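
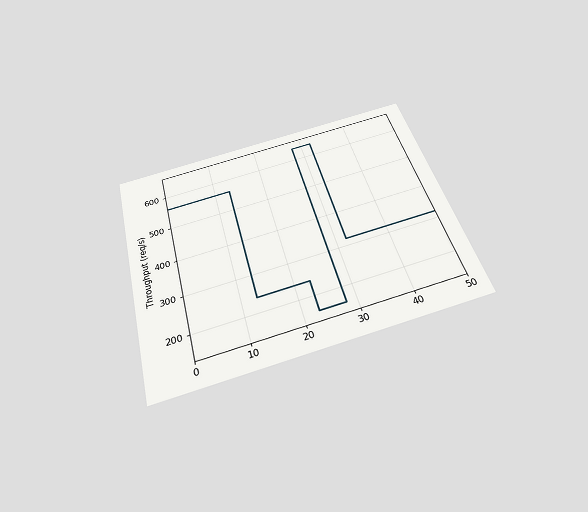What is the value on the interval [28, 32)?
640req/s

The chart is tilted about 15° counter-clockwise and viewed slightly from below. On [28, 32) the step sits at 640req/s.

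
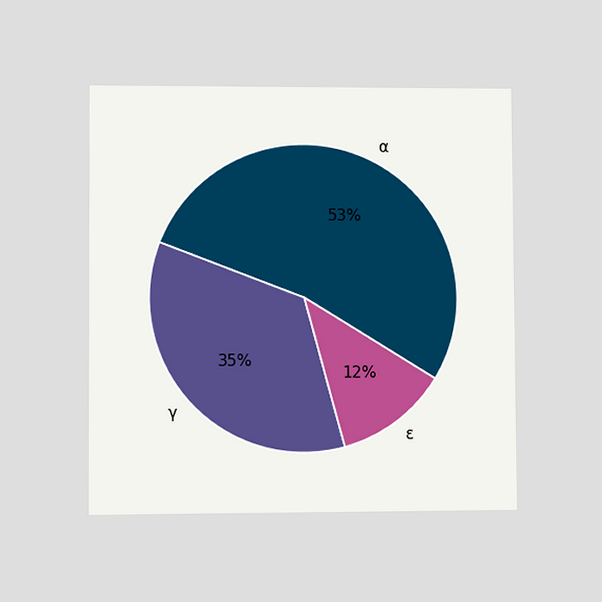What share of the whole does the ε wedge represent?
The chart is viewed at a slight angle. The ε slice takes up 12% of the pie.

12%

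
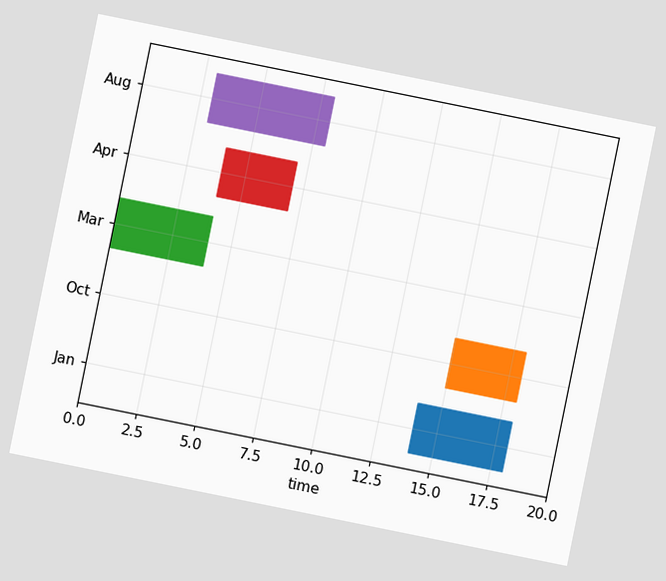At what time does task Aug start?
3

The chart is tilted about 11° clockwise. The Aug bar begins at t=3.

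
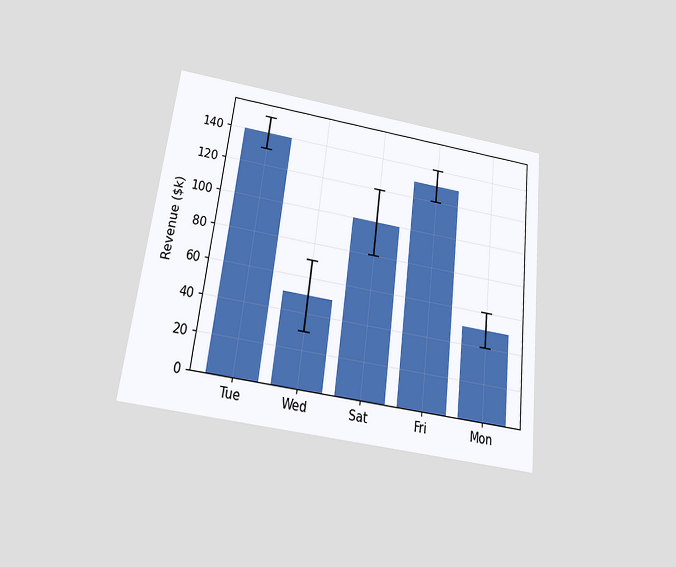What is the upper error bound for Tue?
$150k

The chart is tilted about 7° clockwise and viewed slightly from below. The Tue bar's upper whisker reaches $150k.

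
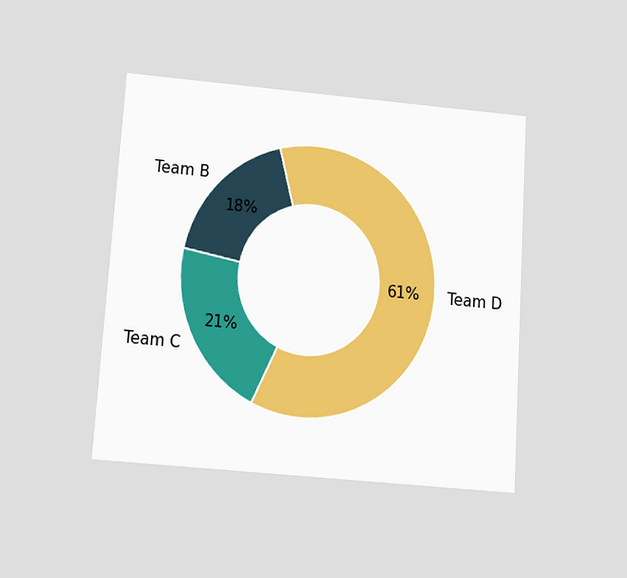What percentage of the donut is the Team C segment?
The chart is tilted about 4° clockwise and viewed slightly from below. The Team C segment takes up 21% of the ring.

21%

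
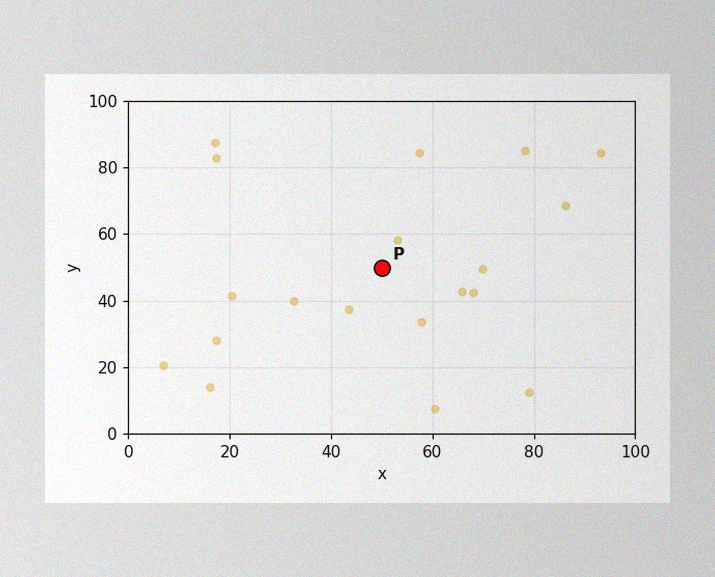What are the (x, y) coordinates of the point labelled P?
(50, 50)

The image has some photo noise and uneven lighting. Following the gridlines from P to each axis, P sits at (50, 50).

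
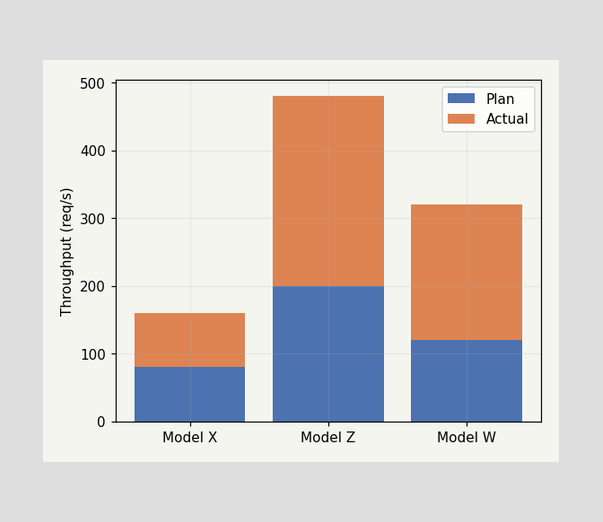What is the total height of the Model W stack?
The Model W stack's top reaches 320req/s on the y-axis.

320req/s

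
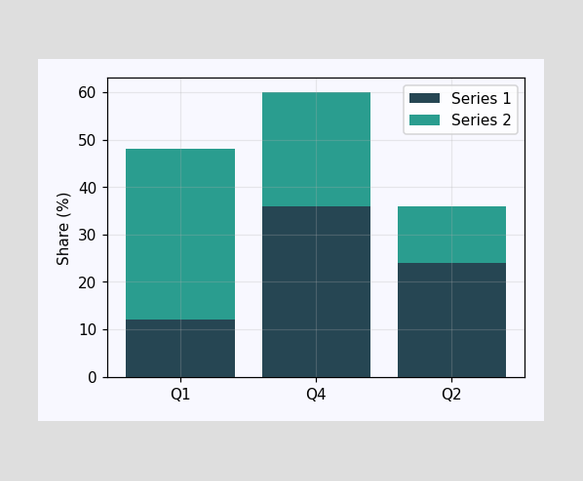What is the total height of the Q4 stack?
The Q4 stack's top reaches 60% on the y-axis.

60%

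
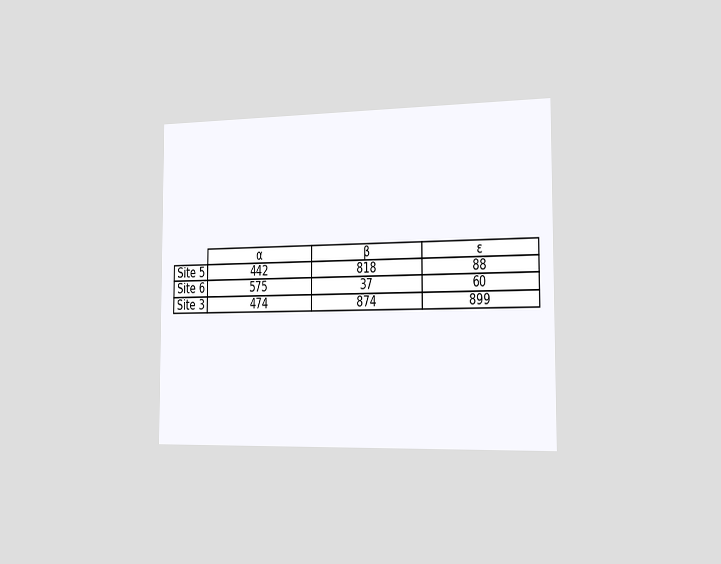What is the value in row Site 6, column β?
37

The chart is viewed slightly from the right. The (Site 6, β) cell reads 37.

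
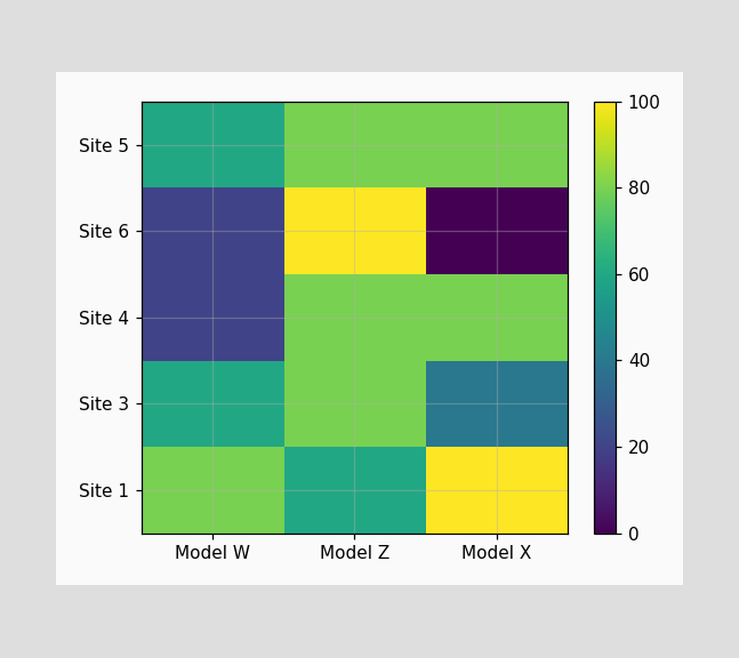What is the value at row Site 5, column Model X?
Matching cell (Site 5, Model X) against the colorbar gives 80.

80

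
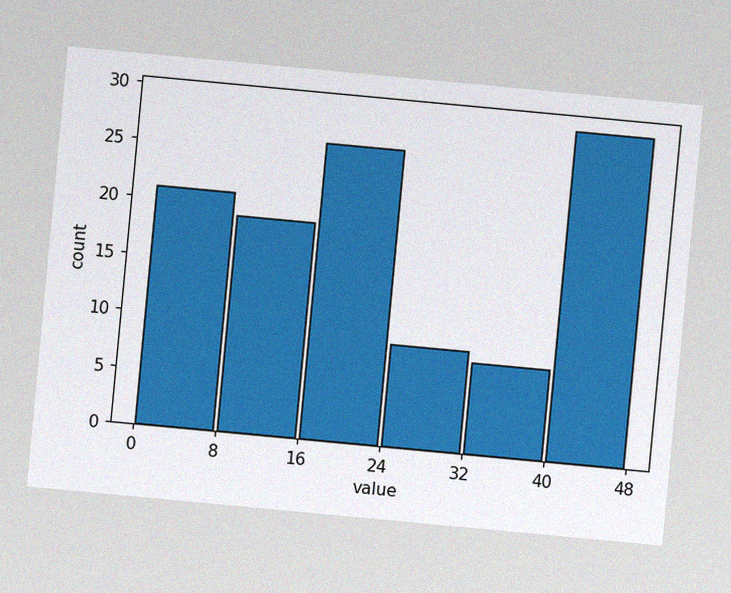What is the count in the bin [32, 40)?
The chart is tilted about 5° clockwise, with some photo noise. The [32, 40) bin has height 8.

8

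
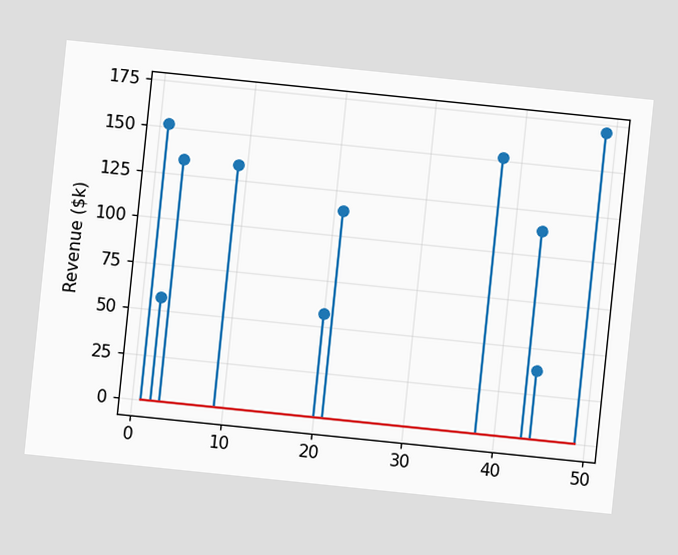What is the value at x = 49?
$171k

The chart is tilted about 6° clockwise. The stem at x=49 reaches $171k.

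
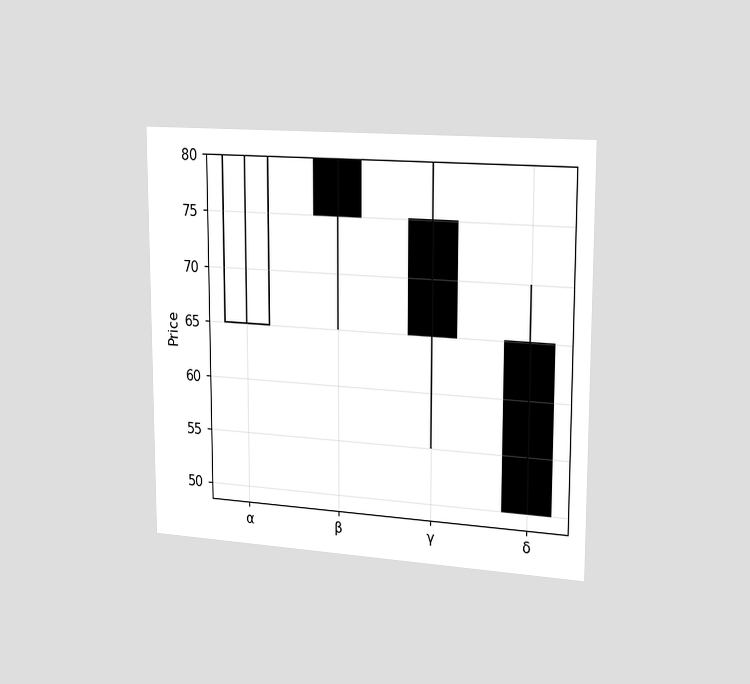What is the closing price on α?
The chart is viewed slightly from the right. The α candle closes at 80.

80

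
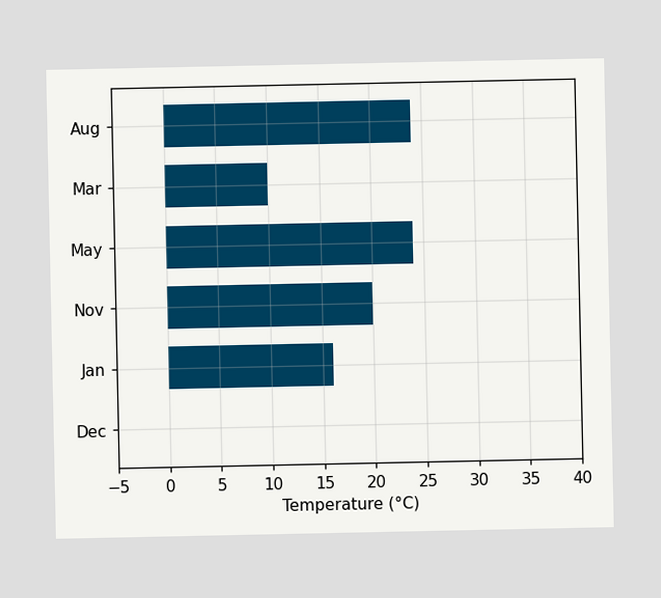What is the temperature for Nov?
20°C

Reading along the chart's x-axis, the Nov bar reaches 20°C.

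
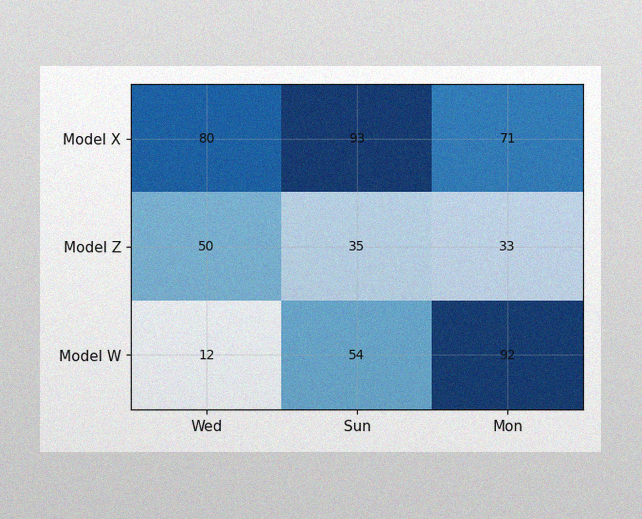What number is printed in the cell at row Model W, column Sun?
The image has some photo noise and uneven lighting. The (Model W, Sun) cell reads 54.

54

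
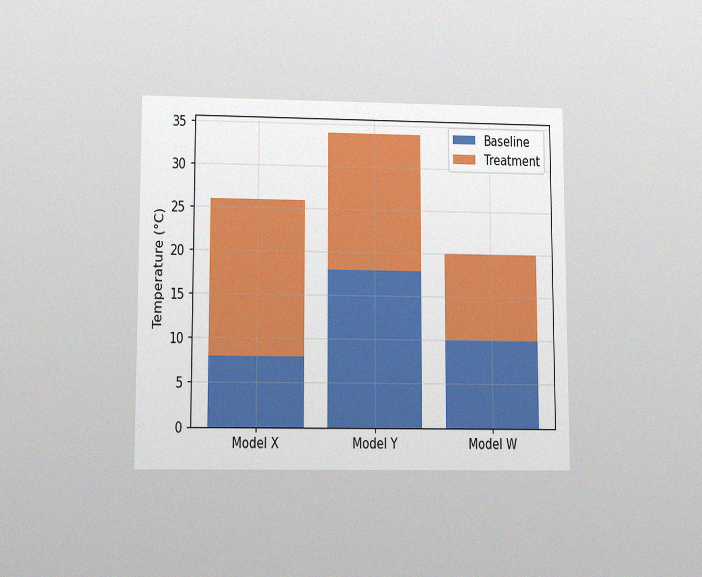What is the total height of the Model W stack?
The chart is viewed at a slight angle, with some photo noise. The Model W stack's top reaches 20°C on the y-axis.

20°C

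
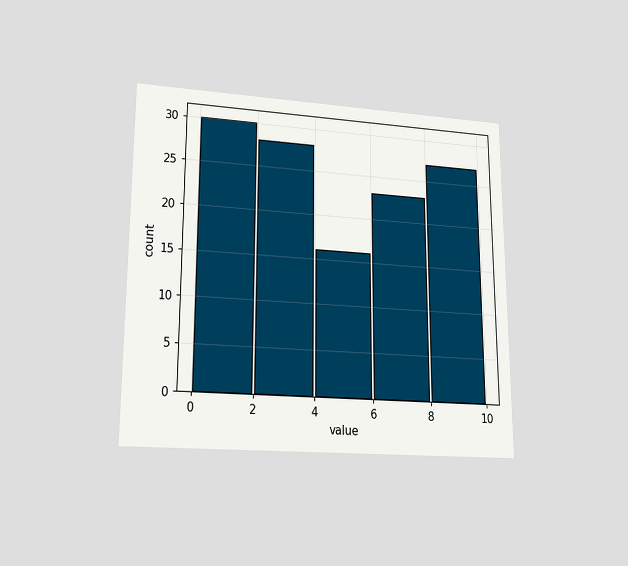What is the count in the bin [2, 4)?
The chart is viewed at a slight angle. The [2, 4) bin has height 28.

28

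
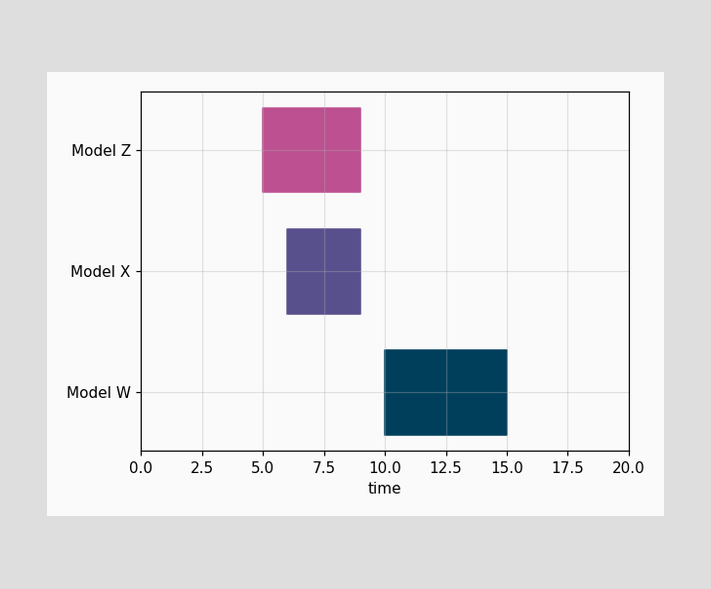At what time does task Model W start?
10

The Model W bar begins at t=10.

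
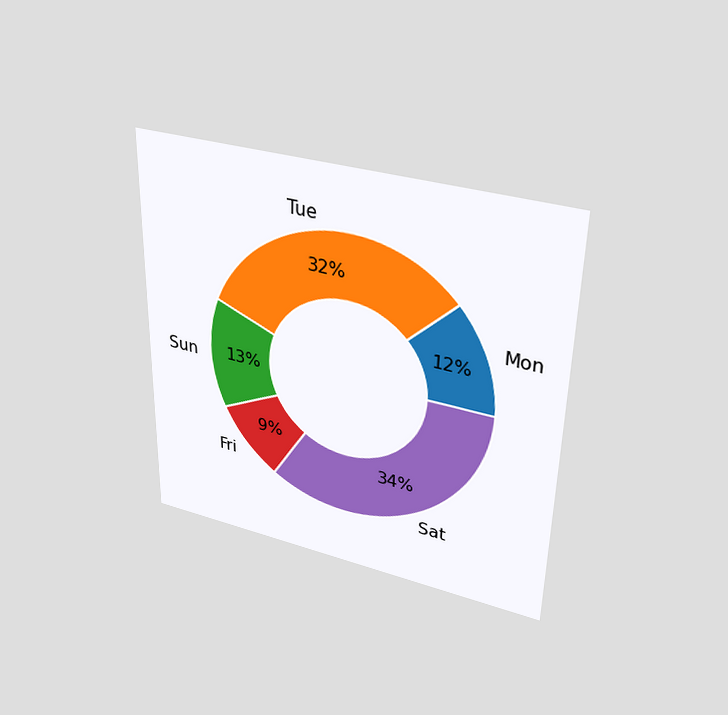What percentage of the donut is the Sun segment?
The chart is viewed slightly from above. The Sun segment takes up 13% of the ring.

13%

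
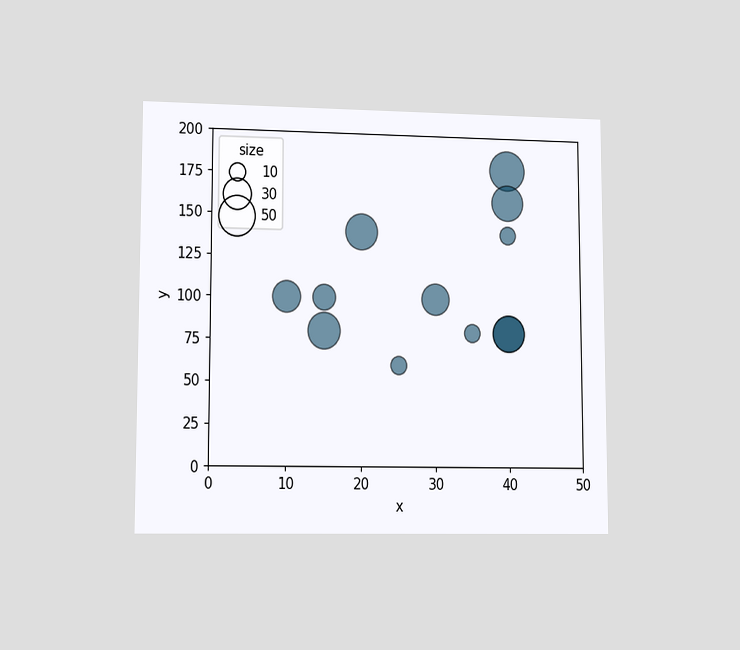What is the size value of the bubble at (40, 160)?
The chart is viewed at a slight angle. Matching the bubble at (40, 160) against the size legend gives 40.

40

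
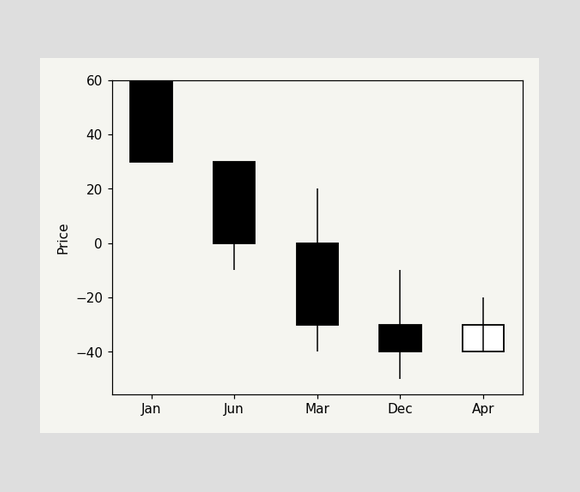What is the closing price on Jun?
0

The Jun candle closes at 0.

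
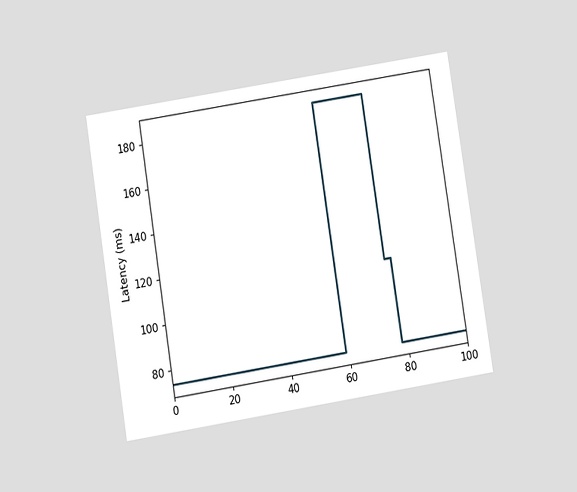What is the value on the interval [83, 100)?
74ms

The chart is tilted about 9° counter-clockwise and viewed at a slight angle. On [83, 100) the step sits at 74ms.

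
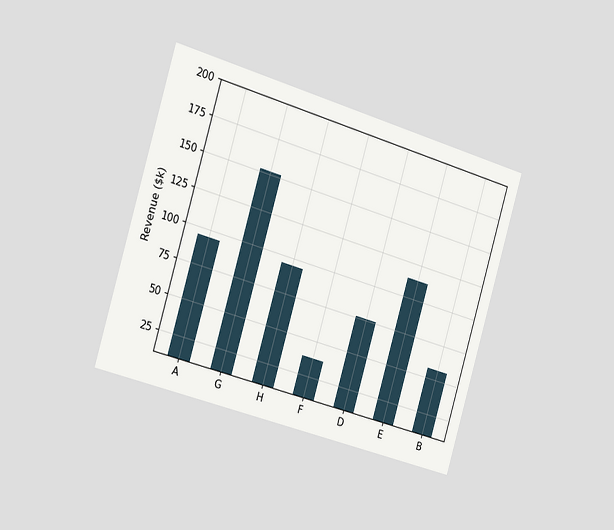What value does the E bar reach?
The chart is tilted about 17° clockwise and viewed slightly from the left. Reading along the chart's y-axis, the E bar reaches $114k.

$114k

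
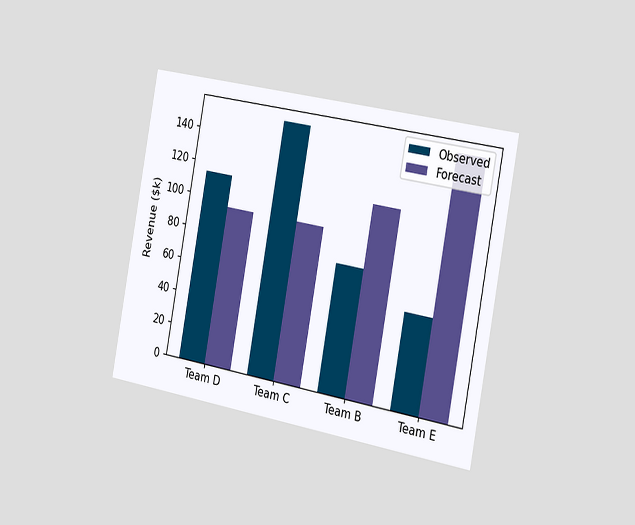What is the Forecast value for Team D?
The chart is tilted about 10° clockwise and viewed slightly from the right. The Forecast bar at Team D reaches $95k on the y-axis.

$95k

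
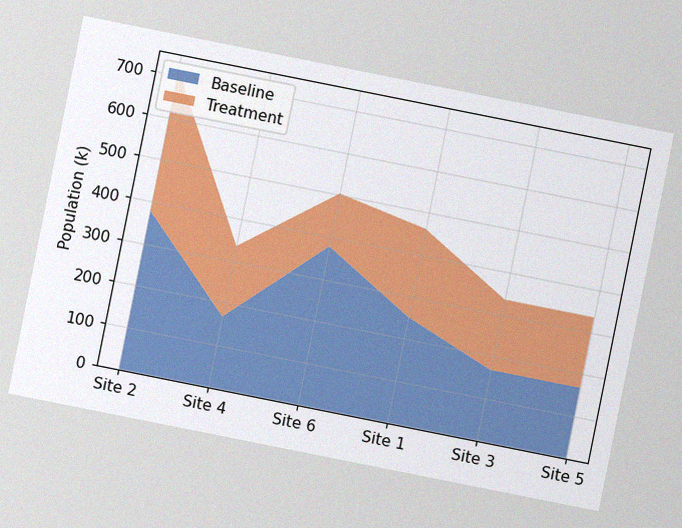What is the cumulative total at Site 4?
336k

The chart is tilted about 11° clockwise, with some photo noise. The stacked total at Site 4 reaches 336k.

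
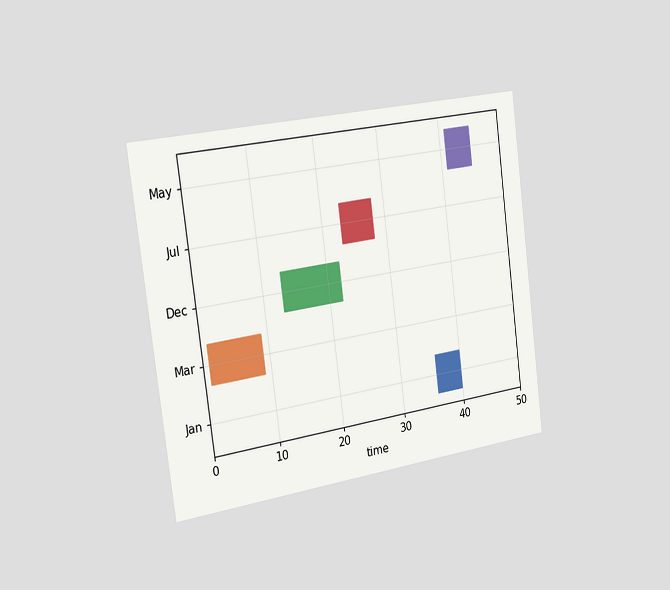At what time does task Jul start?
23

The chart is tilted about 7° counter-clockwise and viewed slightly from the left. The Jul bar begins at t=23.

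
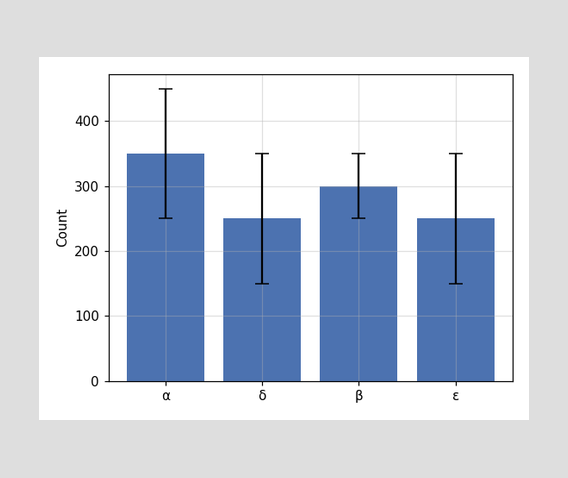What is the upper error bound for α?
450

The α bar's upper whisker reaches 450.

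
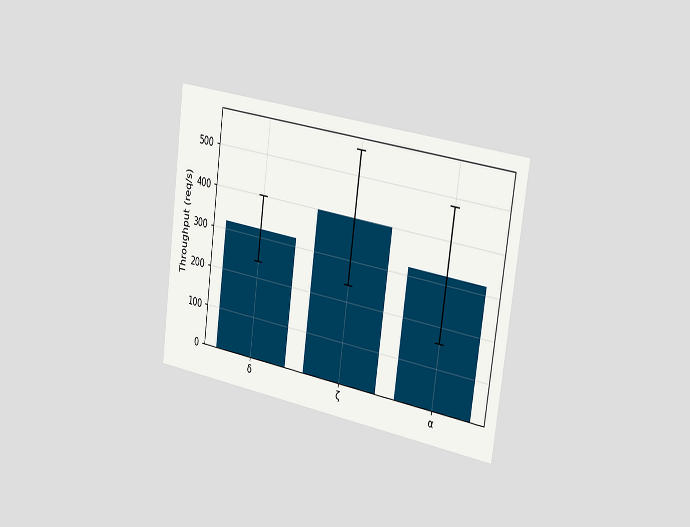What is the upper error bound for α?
480req/s

The chart is tilted about 8° clockwise and viewed slightly from the right. The α bar's upper whisker reaches 480req/s.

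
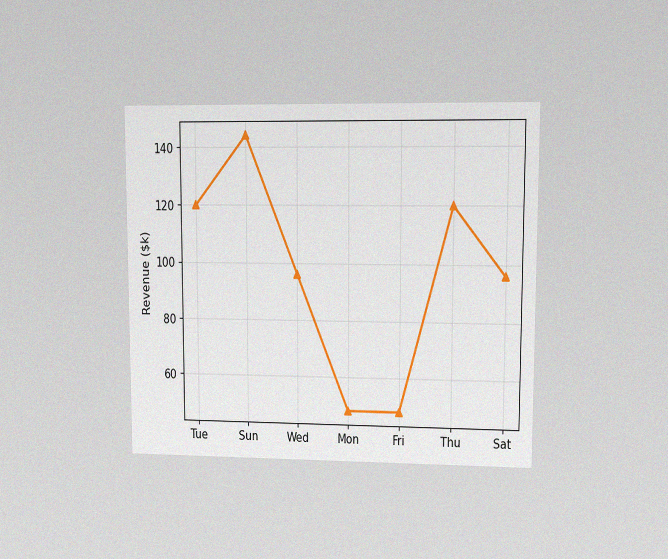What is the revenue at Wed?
$96k

The chart is viewed at a slight angle, with some photo noise. At Wed, the line is at $96k.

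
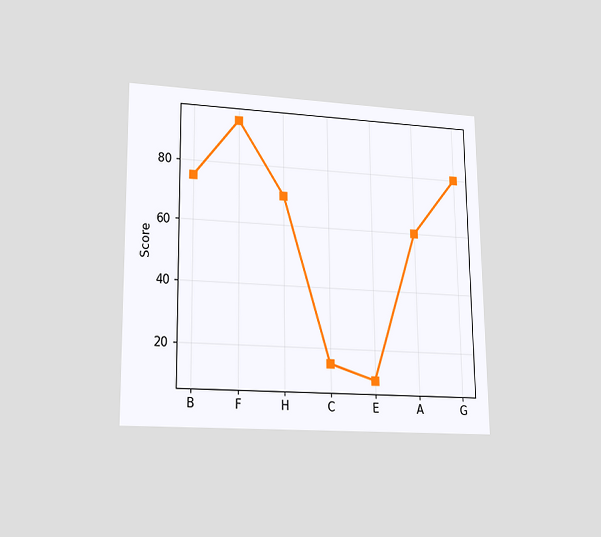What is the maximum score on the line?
95

The chart is viewed at a slight angle. The highest point is at F, and reading across to the y-axis gives 95.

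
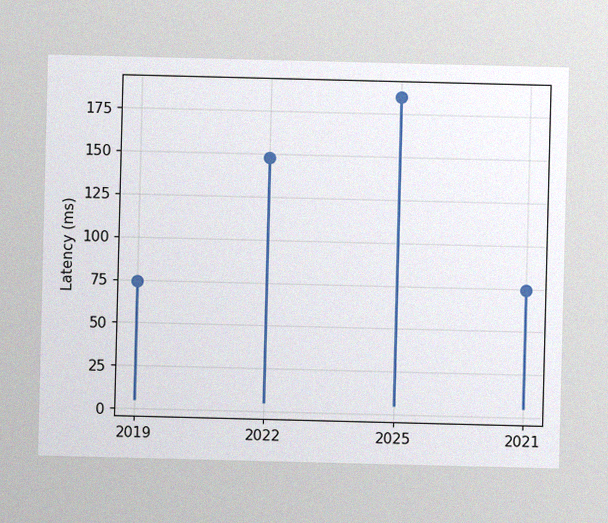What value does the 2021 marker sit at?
The image has some photo noise and uneven lighting. The 2021 marker sits at 74ms.

74ms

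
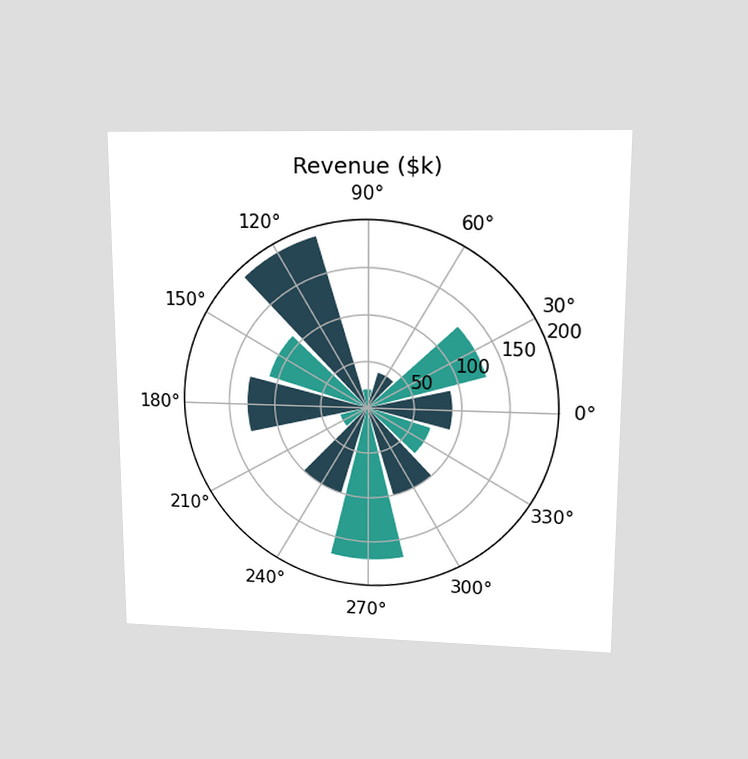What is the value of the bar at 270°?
The chart is viewed at a slight angle. The bar at 270° reaches $170k on the radial axis.

$170k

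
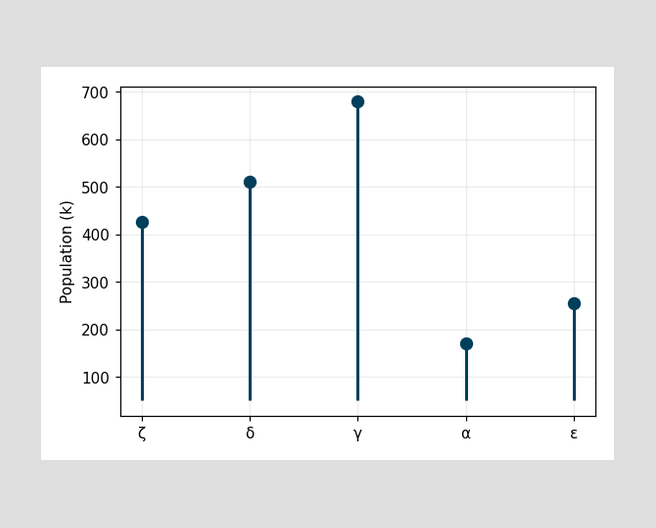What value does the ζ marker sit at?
The ζ marker sits at 425k.

425k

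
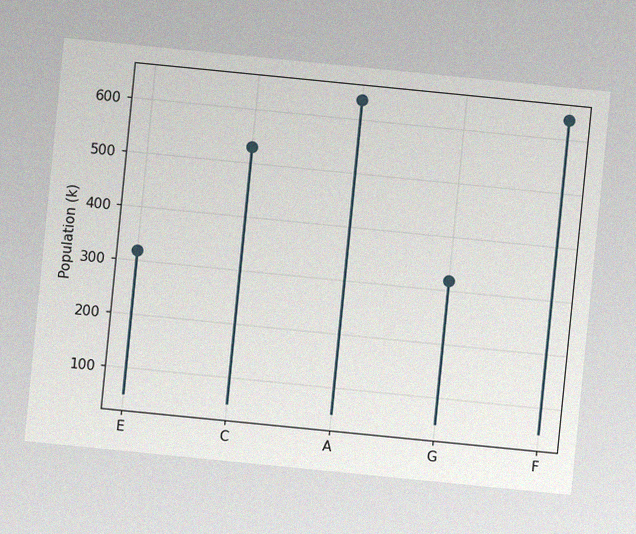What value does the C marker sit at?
The chart is tilted about 6° clockwise, with some photo noise. The C marker sits at 530k.

530k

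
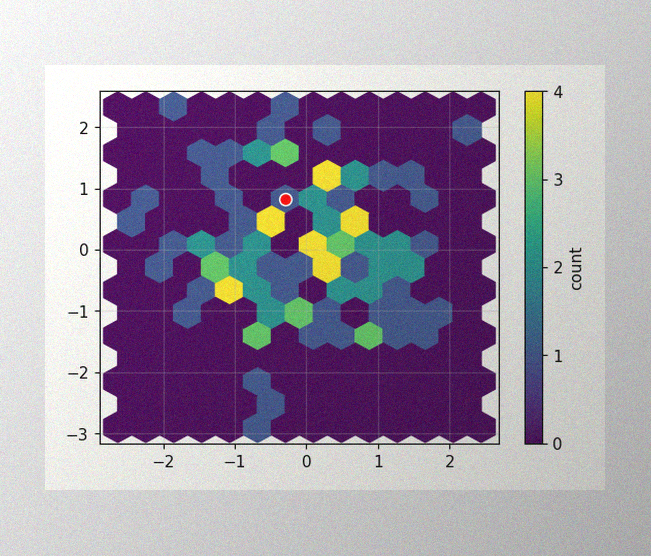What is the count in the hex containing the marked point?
The image has some photo noise and uneven lighting. The marked hex reads 1 on the colorbar.

1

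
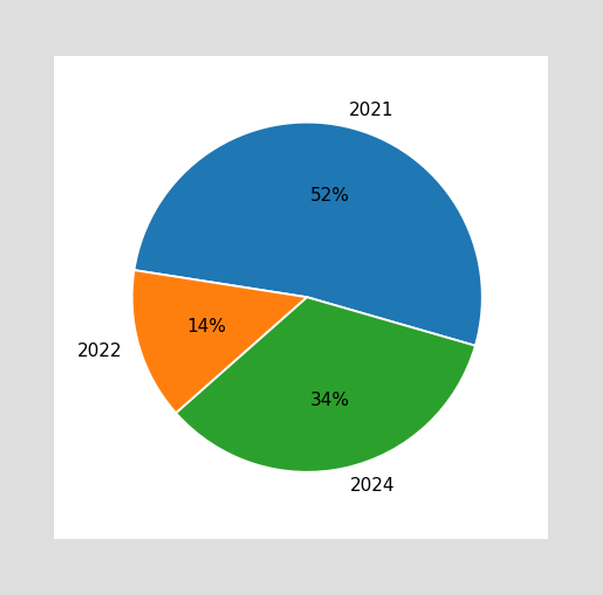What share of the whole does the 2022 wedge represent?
14%

The 2022 slice takes up 14% of the pie.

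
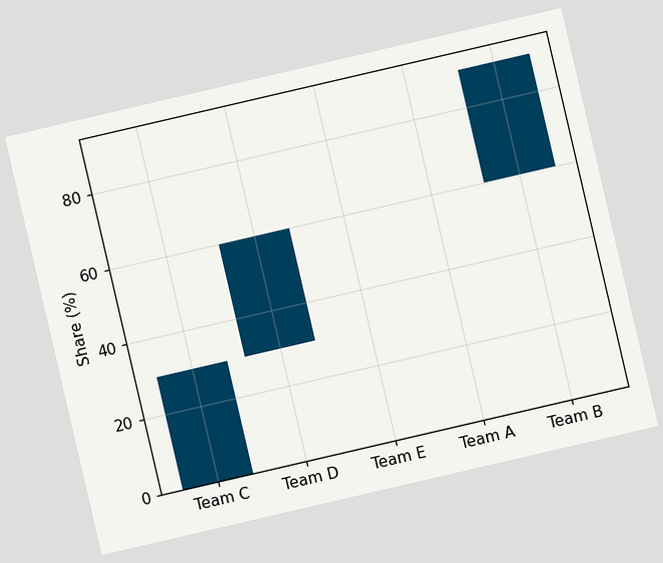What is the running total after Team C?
30%

The chart is tilted about 13° counter-clockwise. After Team C the running total reaches 30%.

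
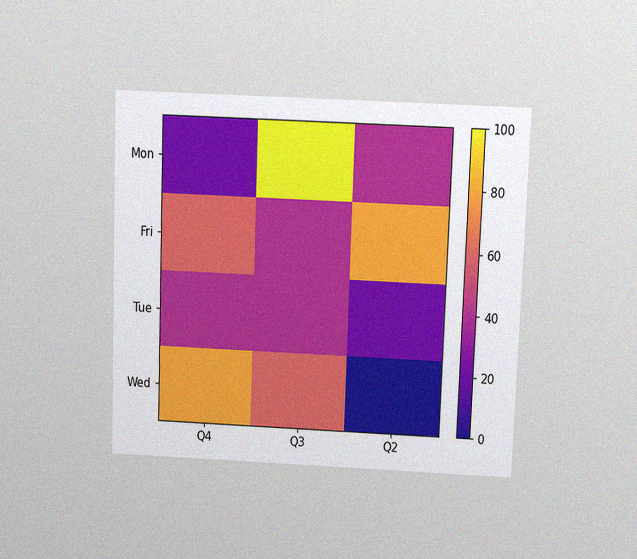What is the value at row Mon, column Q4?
20

The chart is tilted about 2° clockwise and viewed slightly from above, with some photo noise. Matching cell (Mon, Q4) against the colorbar gives 20.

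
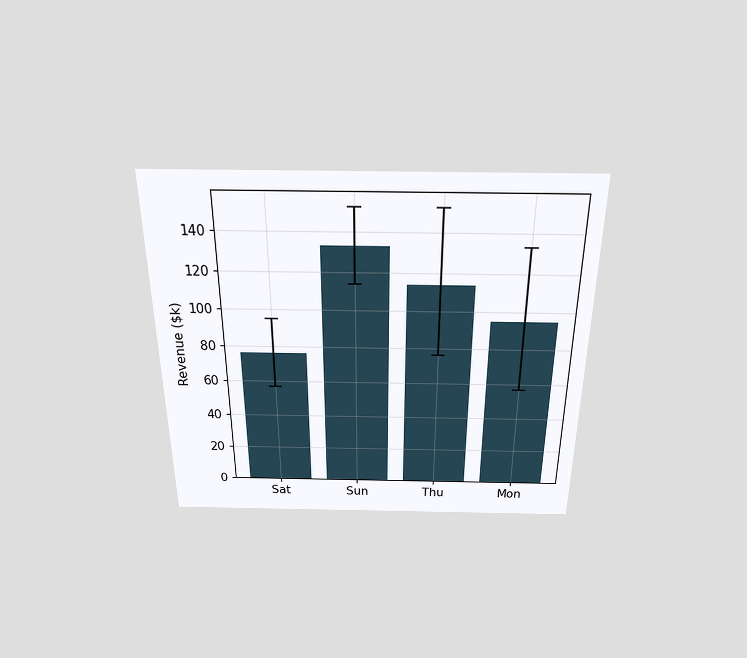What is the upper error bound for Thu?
$152k

The chart is viewed slightly from above. The Thu bar's upper whisker reaches $152k.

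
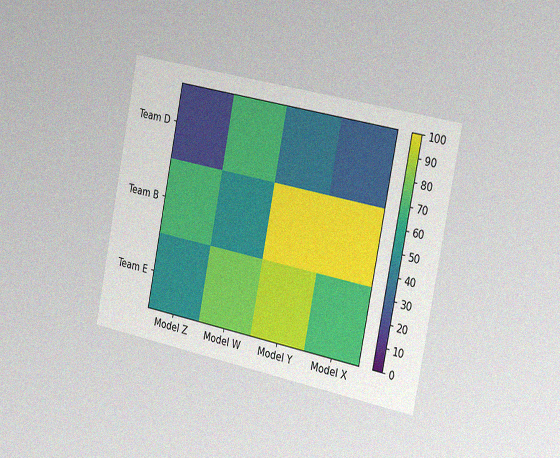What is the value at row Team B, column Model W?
50

The chart is tilted about 11° clockwise and viewed slightly from the right, with some photo noise. Matching cell (Team B, Model W) against the colorbar gives 50.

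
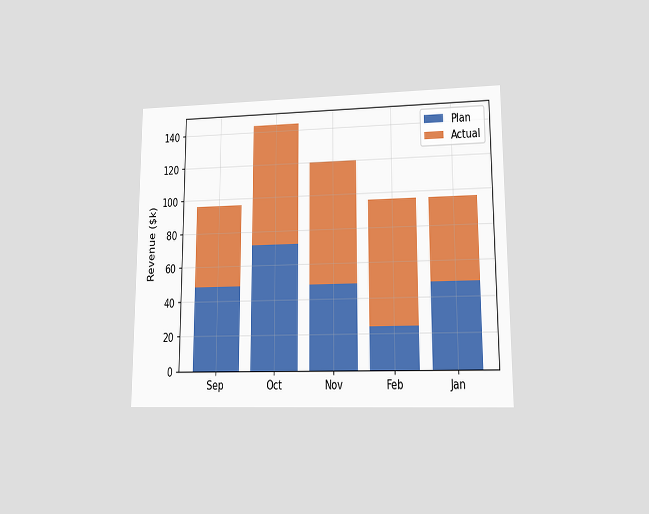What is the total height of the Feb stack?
The chart is viewed at a slight angle. The Feb stack's top reaches $96k on the y-axis.

$96k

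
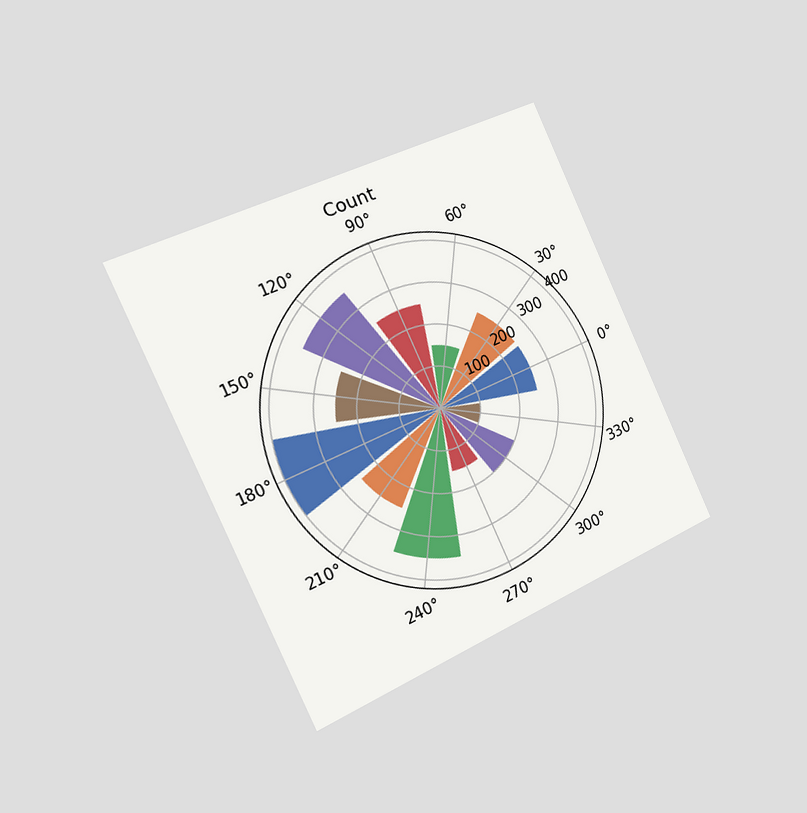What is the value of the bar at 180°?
The chart is tilted about 25° counter-clockwise and viewed slightly from the left. The bar at 180° reaches 400 on the radial axis.

400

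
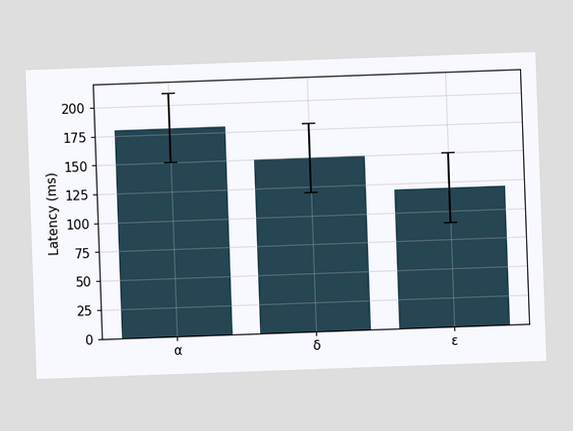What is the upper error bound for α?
The chart is tilted about 2° counter-clockwise. The α bar's upper whisker reaches 210ms.

210ms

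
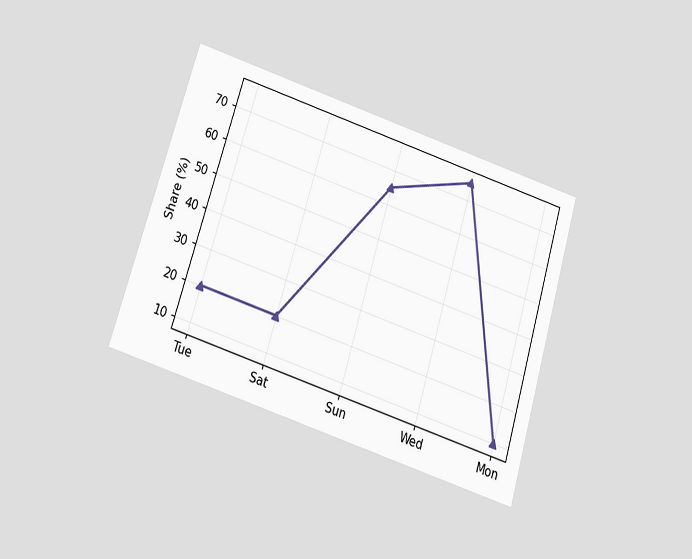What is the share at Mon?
The chart is tilted about 17° clockwise and viewed slightly from below. At Mon, the line is at 10%.

10%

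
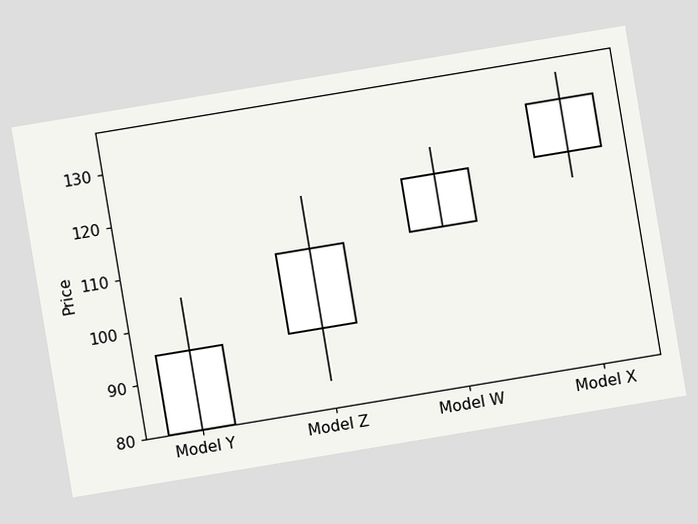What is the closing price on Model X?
The chart is tilted about 9° counter-clockwise. The Model X candle closes at 130.

130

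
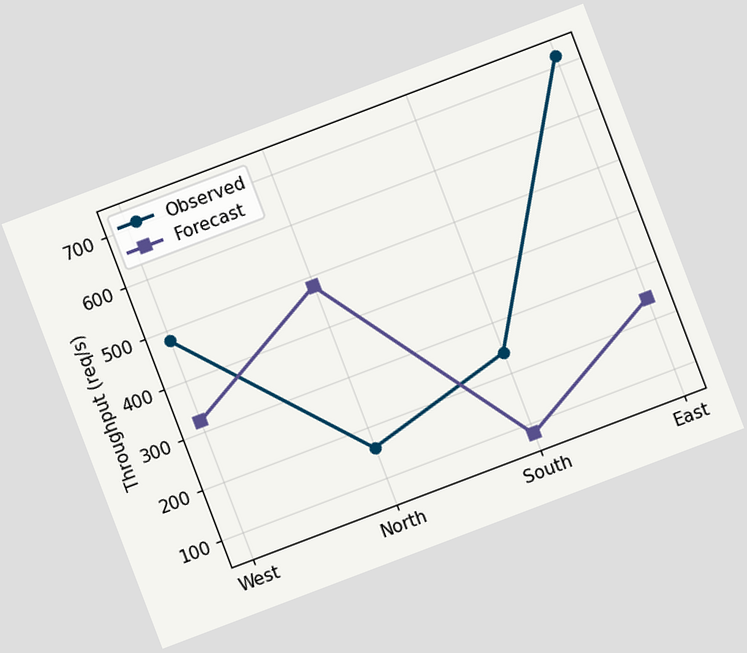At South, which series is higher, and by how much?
Observed, by 160req/s

The chart is tilted about 21° counter-clockwise. At South, Observed sits above the other line by 160req/s.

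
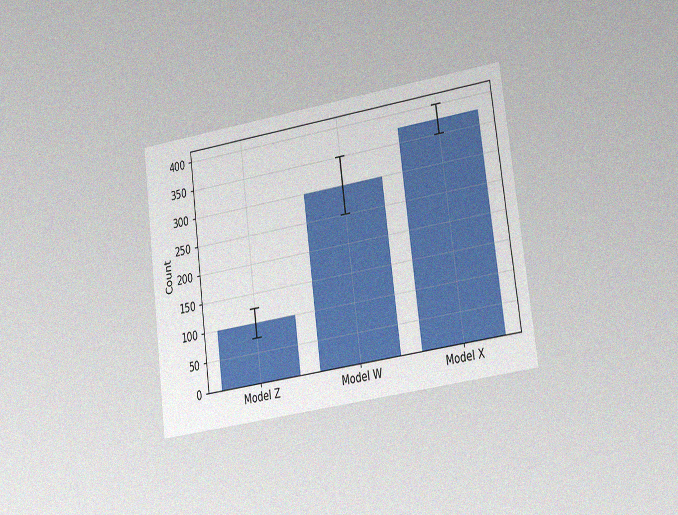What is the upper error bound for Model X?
The chart is tilted about 7° counter-clockwise and viewed slightly from the right, with some photo noise. The Model X bar's upper whisker reaches 400.

400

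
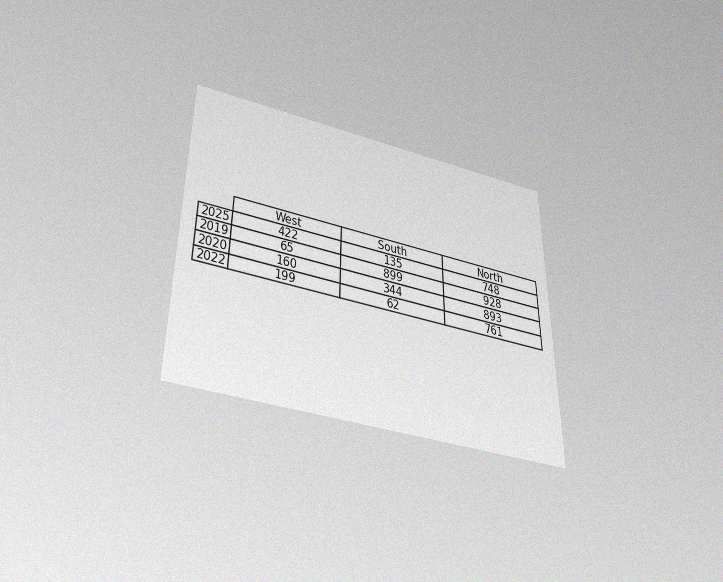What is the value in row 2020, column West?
160

The chart is viewed slightly from below, with some photo noise. The (2020, West) cell reads 160.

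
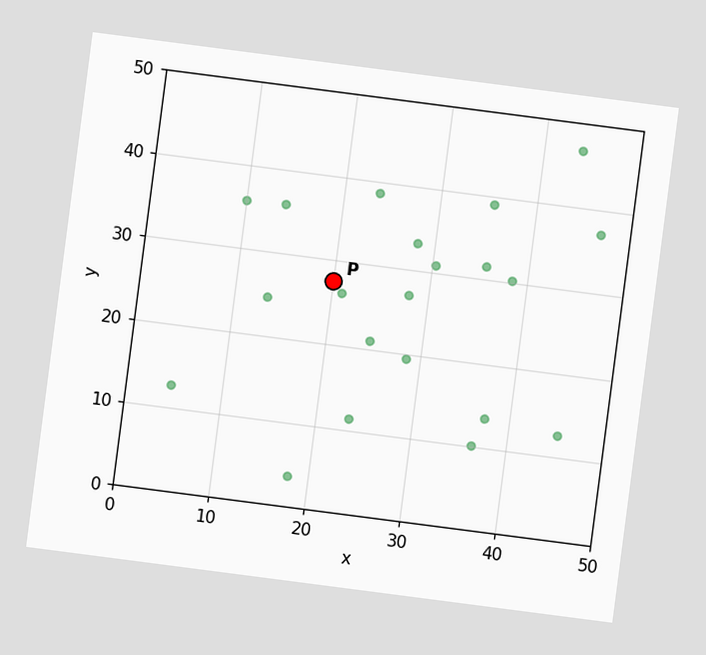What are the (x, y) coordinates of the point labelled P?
(20, 27.5)

The chart is tilted about 7° clockwise. Following the gridlines from P to each axis, P sits at (20, 27.5).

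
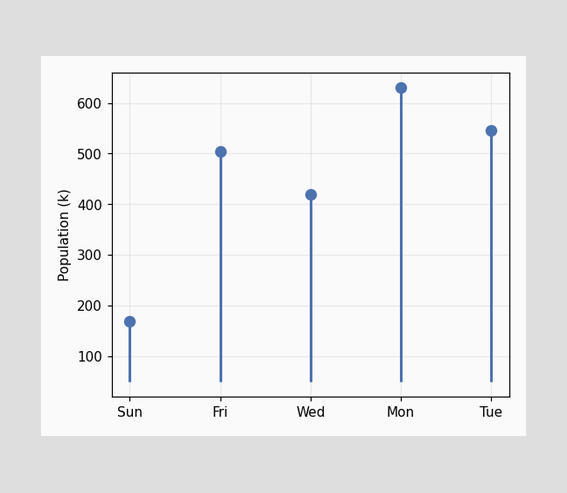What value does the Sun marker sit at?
168k

The Sun marker sits at 168k.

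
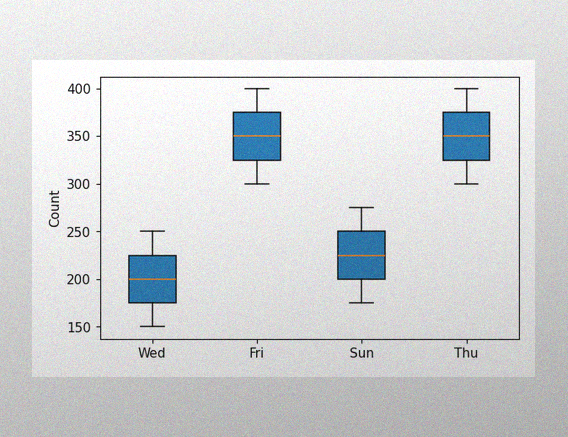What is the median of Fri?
The image has some photo noise and uneven lighting. The median line in the Fri box sits at 350.

350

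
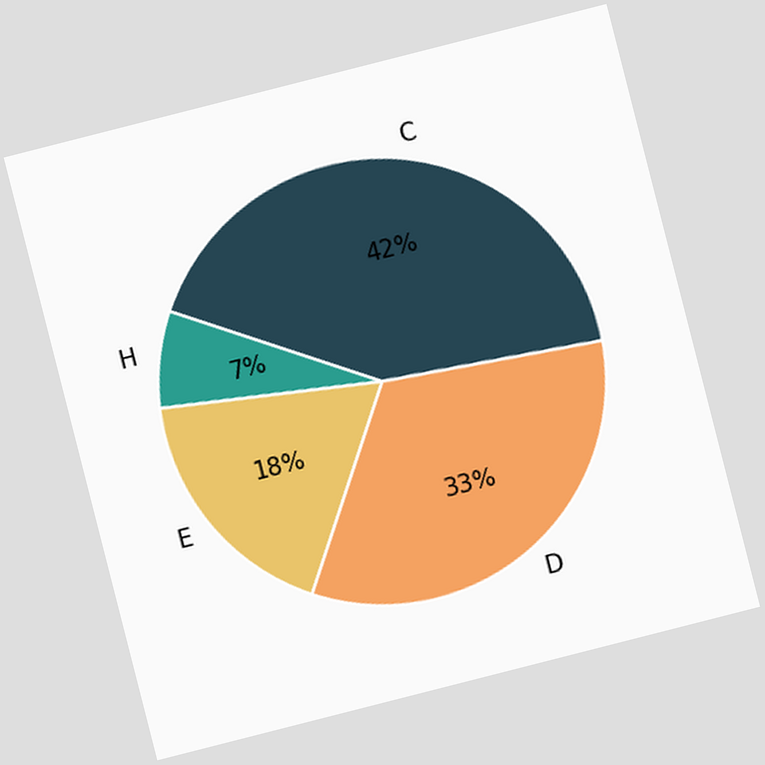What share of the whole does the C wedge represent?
42%

The chart is tilted about 14° counter-clockwise. The C slice takes up 42% of the pie.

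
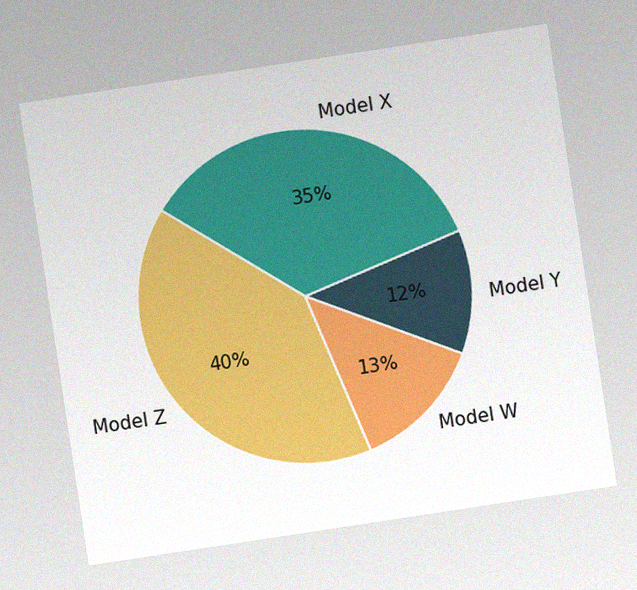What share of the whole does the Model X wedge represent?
The chart is tilted about 9° counter-clockwise, with some photo noise. The Model X slice takes up 35% of the pie.

35%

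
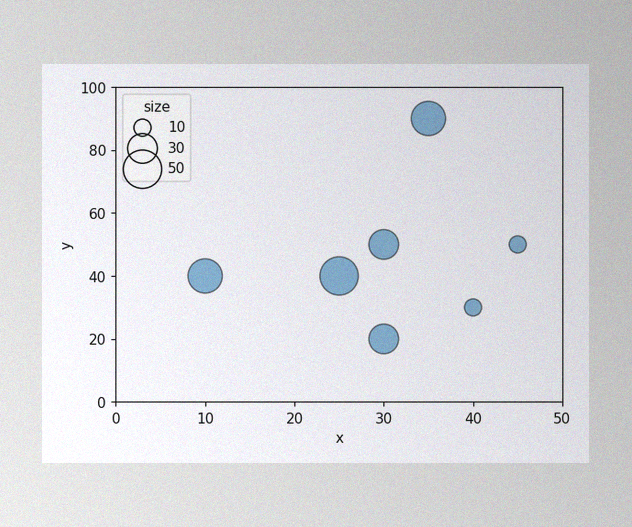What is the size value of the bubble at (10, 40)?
The image has some photo noise and uneven lighting. Matching the bubble at (10, 40) against the size legend gives 40.

40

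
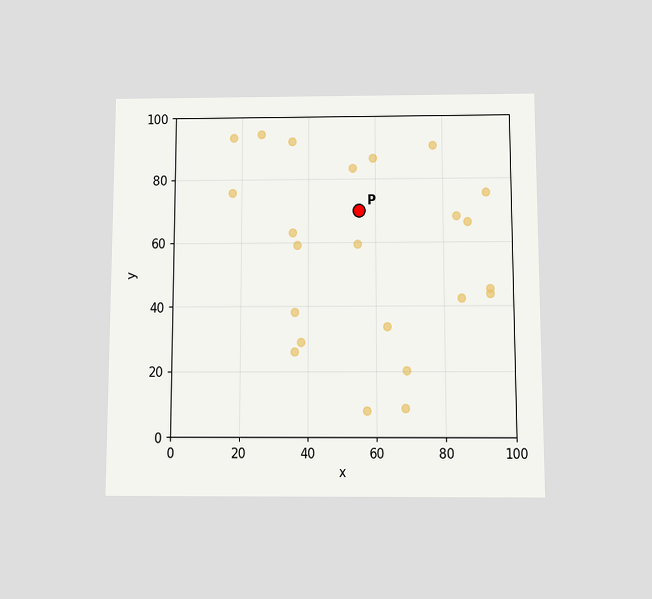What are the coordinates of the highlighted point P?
(55, 70)

The chart is viewed slightly from below. Following the gridlines from P to each axis, P sits at (55, 70).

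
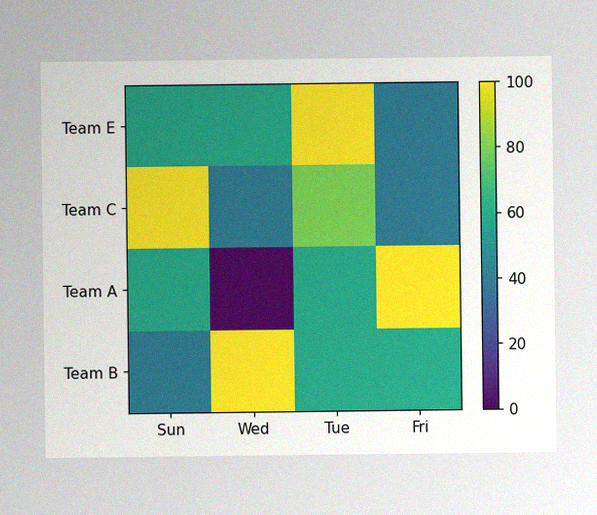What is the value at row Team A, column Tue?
The image has some photo noise and uneven lighting. Matching cell (Team A, Tue) against the colorbar gives 60.

60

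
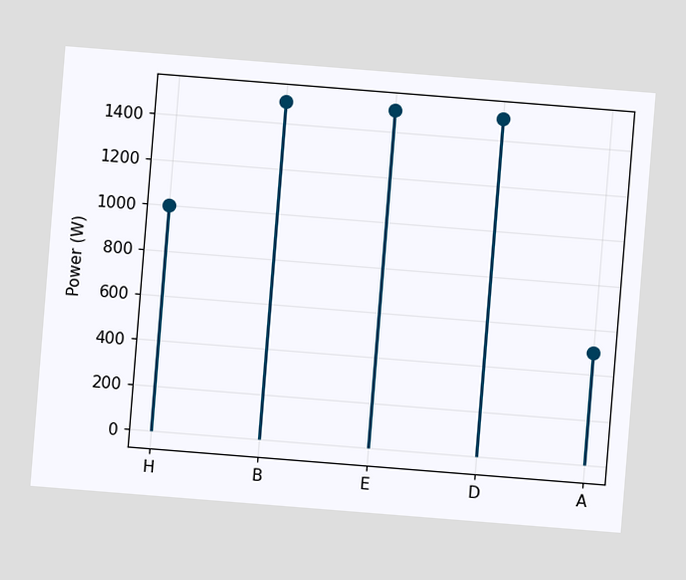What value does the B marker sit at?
The chart is tilted about 5° clockwise. The B marker sits at 1500W.

1500W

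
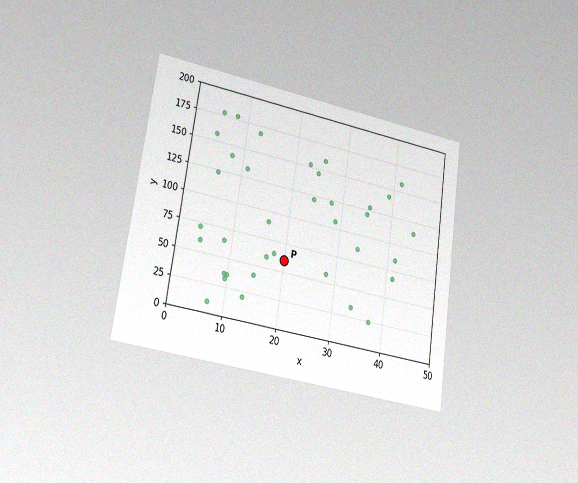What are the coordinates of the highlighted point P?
(20, 60)

The chart is tilted about 8° clockwise and viewed slightly from the left, with some photo noise. Following the gridlines from P to each axis, P sits at (20, 60).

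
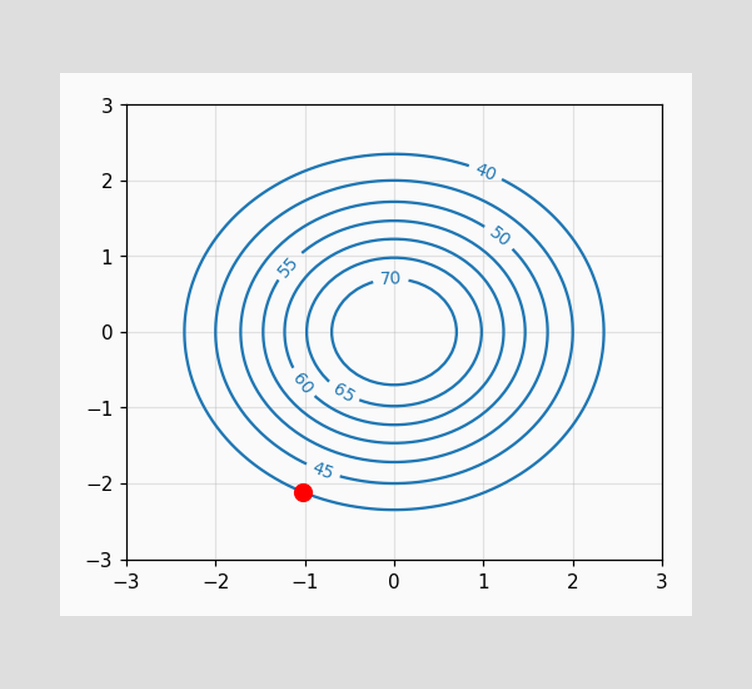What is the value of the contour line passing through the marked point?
The marked point sits on the contour labelled 40.

40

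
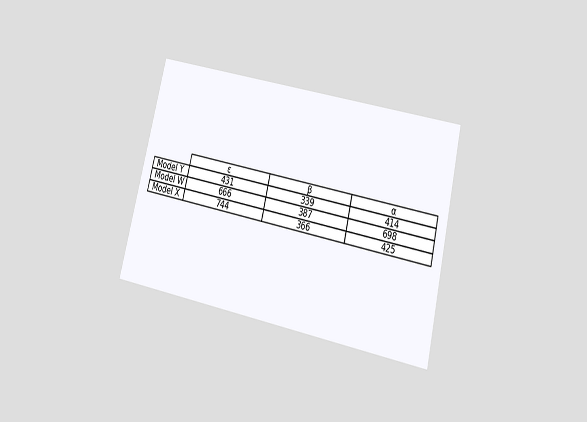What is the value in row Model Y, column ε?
The chart is tilted about 14° clockwise and viewed slightly from below. The (Model Y, ε) cell reads 431.

431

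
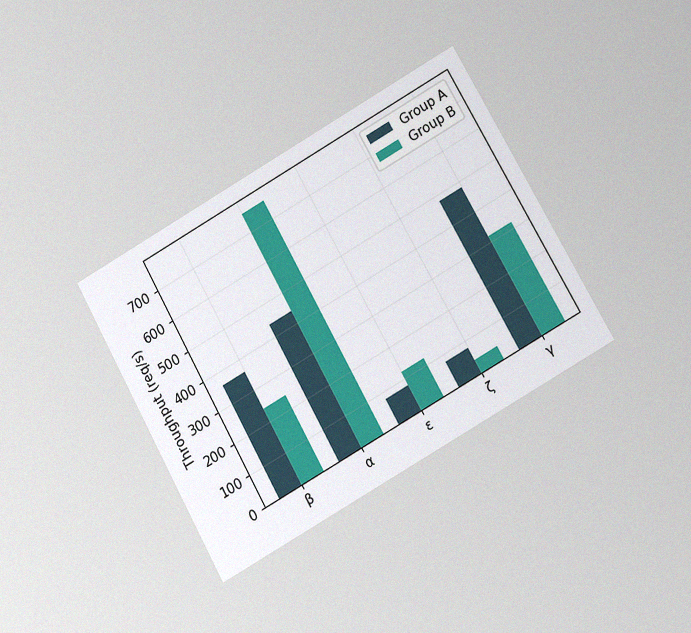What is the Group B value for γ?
320req/s

The chart is tilted about 29° counter-clockwise and viewed at a slight angle, with some photo noise. The Group B bar at γ reaches 320req/s on the y-axis.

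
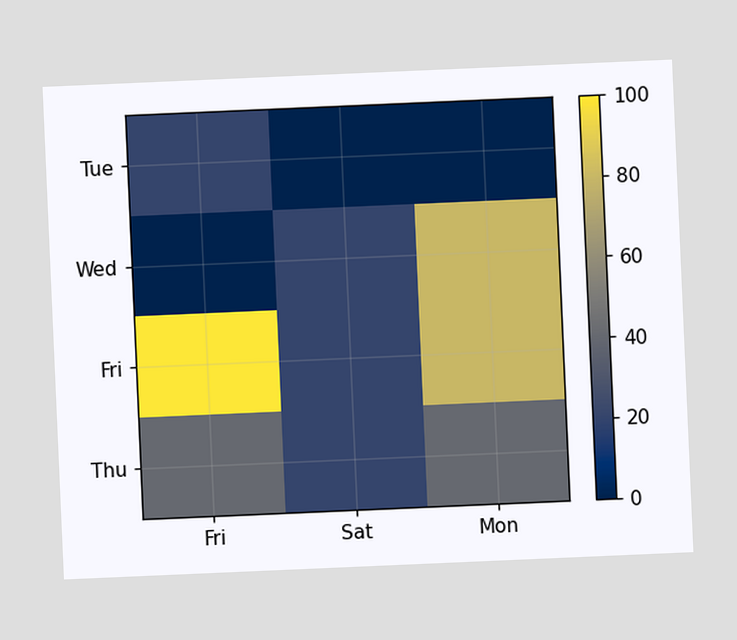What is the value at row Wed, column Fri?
The chart is tilted about 2° counter-clockwise. Matching cell (Wed, Fri) against the colorbar gives 0.

0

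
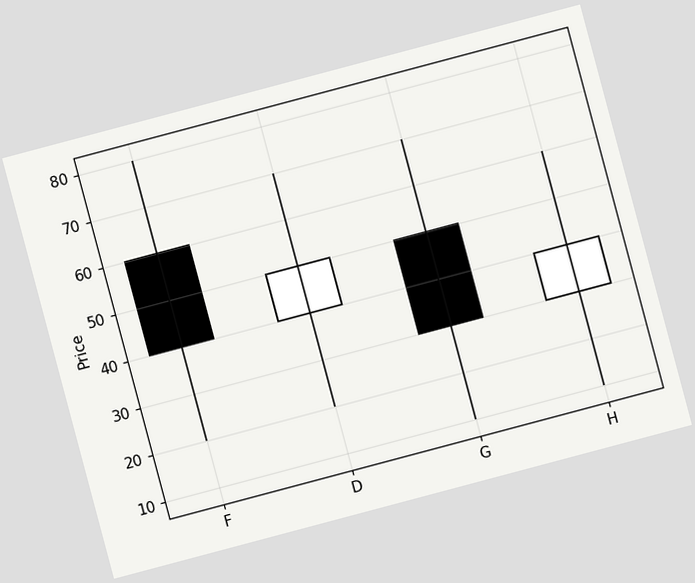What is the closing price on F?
40

The chart is tilted about 15° counter-clockwise. The F candle closes at 40.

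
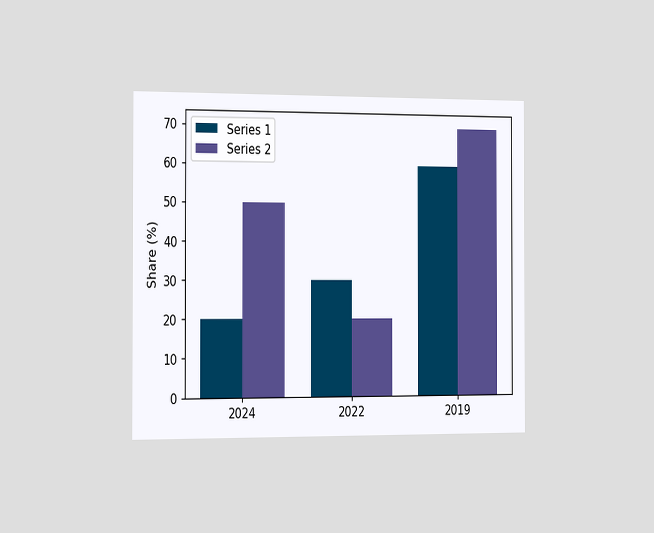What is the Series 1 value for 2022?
The chart is viewed slightly from the left. The Series 1 bar at 2022 reaches 30% on the y-axis.

30%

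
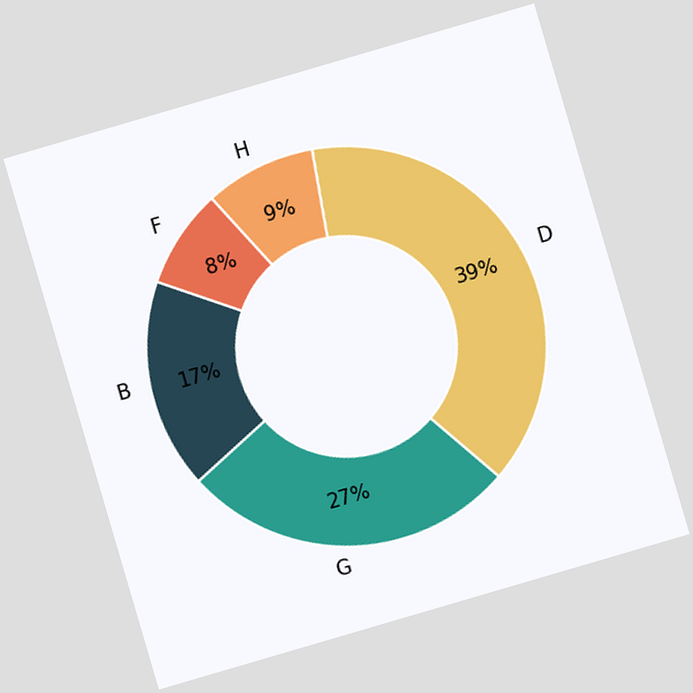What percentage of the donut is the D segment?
39%

The chart is tilted about 16° counter-clockwise. The D segment takes up 39% of the ring.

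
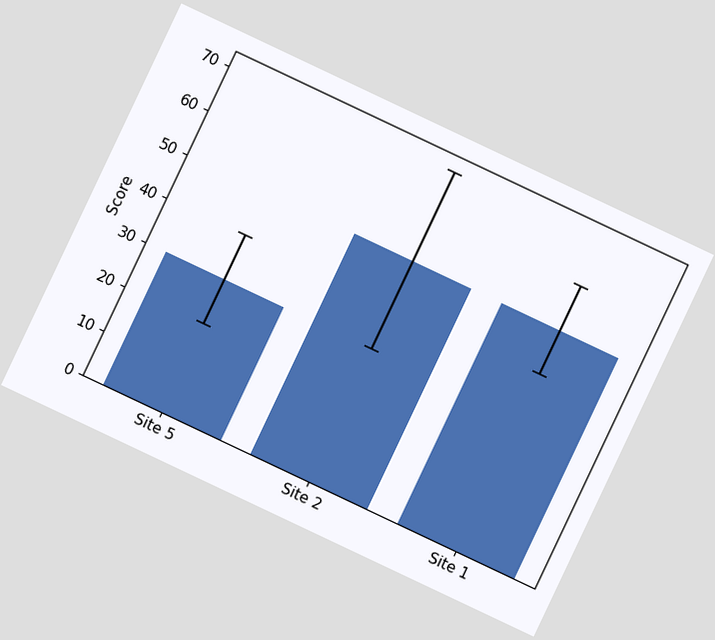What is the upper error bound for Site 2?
The chart is tilted about 25° clockwise. The Site 2 bar's upper whisker reaches 70.

70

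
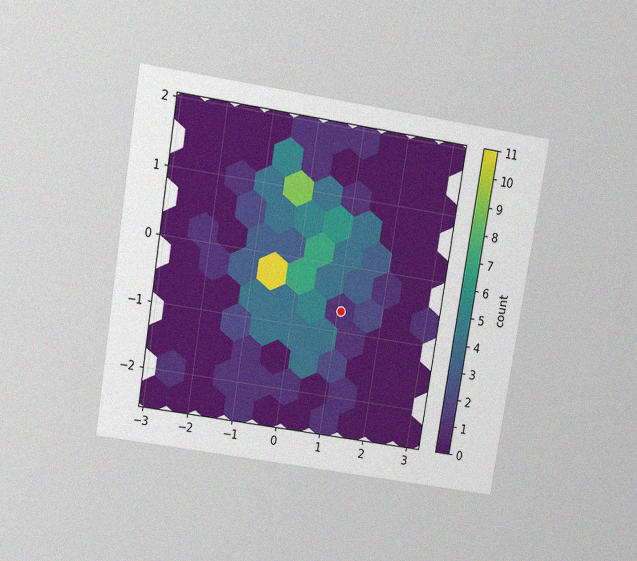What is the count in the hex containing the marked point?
1

The chart is tilted about 9° clockwise and viewed slightly from above, with some photo noise. The marked hex reads 1 on the colorbar.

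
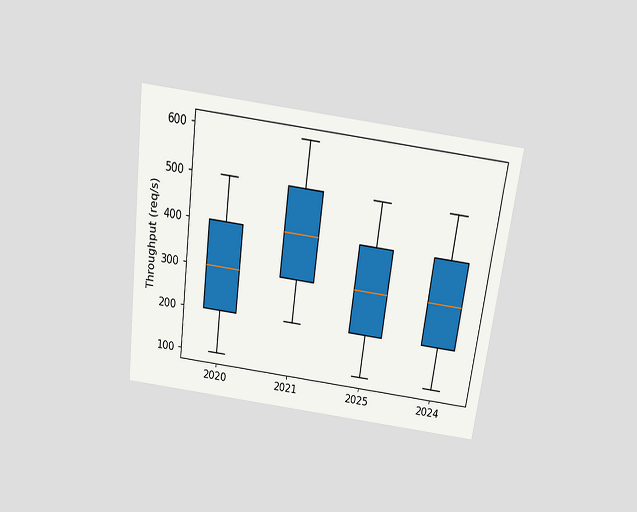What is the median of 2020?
The chart is tilted about 7° clockwise and viewed slightly from above. The median line in the 2020 box sits at 300req/s.

300req/s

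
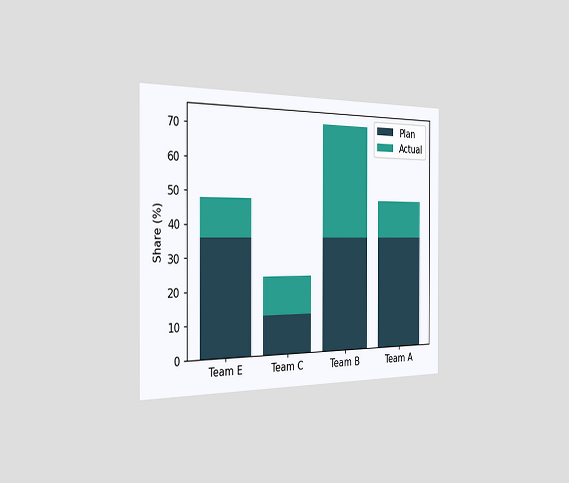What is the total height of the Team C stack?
The chart is viewed slightly from the left. The Team C stack's top reaches 24% on the y-axis.

24%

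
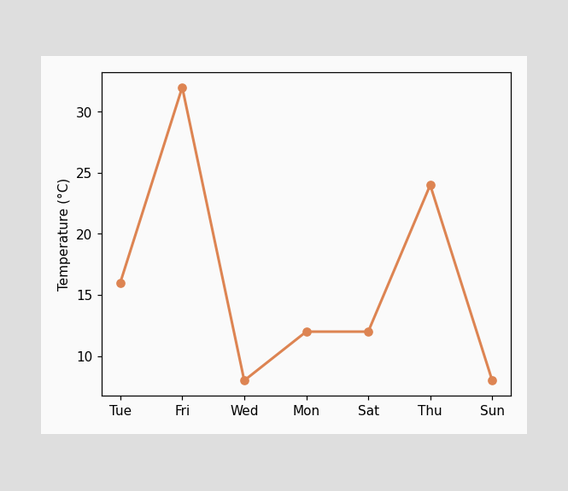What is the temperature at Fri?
At Fri, the line is at 32°C.

32°C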